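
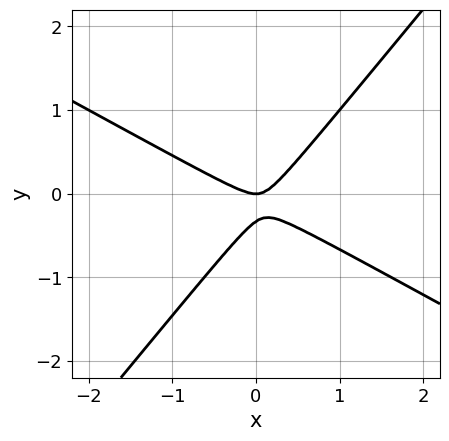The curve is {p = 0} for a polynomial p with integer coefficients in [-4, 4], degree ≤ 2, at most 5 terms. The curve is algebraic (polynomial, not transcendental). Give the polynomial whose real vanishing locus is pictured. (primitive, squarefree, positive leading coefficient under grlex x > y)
(a) The degree is 2 — a generic line meets the curve in up to 2 points.
(b) Reading off the gridlines: it meets the x-axis at x = 0 (among the integer gridlines); one y-axis crossing is at y = 0.
(c) These observations pin down the coefficients.

2*x^2 + 2*x*y - 3*y^2 - y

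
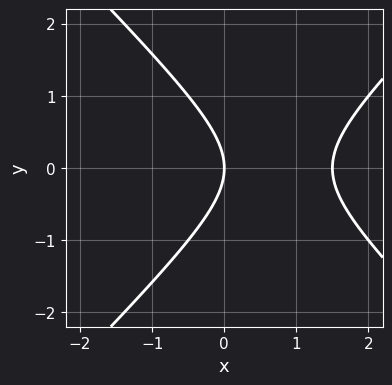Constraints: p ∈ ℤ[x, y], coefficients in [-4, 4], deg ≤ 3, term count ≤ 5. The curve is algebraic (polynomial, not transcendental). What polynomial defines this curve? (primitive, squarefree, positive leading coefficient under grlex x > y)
2*x^2 - 2*y^2 - 3*x

(a) deg p = 2. The shape is more complex than any degree-1 curve.
(b) Symmetries: it's symmetric under y → −y, forcing even powers of y.
(c) From the visible intercepts: one x-axis crossing is at x = 0; one y-axis crossing is at y = 0.
(d) The integer polynomial consistent with all of this is the stated p.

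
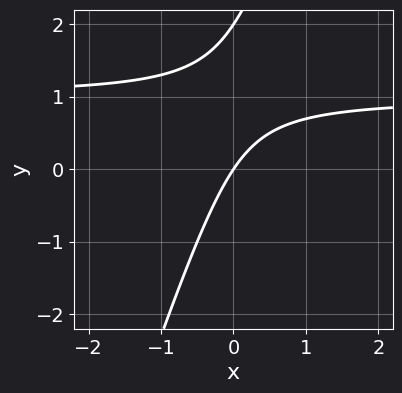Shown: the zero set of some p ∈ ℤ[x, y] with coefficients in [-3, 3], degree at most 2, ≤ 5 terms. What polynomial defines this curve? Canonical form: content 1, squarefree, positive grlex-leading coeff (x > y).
Degree: no degree-1 curve has this shape, so deg p = 2.
Checking where it meets the axes: one x-axis crossing is at x = 0; the y-axis gridline crossings are at y ∈ {0, 2}.
Together with the visible shape, these determine p as stated.

3*x*y - y^2 - 3*x + 2*y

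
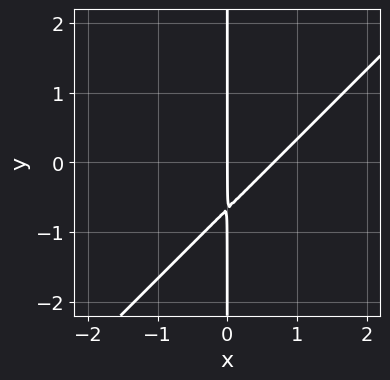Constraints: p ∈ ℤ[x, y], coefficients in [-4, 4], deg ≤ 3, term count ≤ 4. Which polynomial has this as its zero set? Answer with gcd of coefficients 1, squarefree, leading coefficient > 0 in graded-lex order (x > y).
deg p = 2.
Reading off the gridlines: it crosses the x-axis at the gridline x = 0; every point of the y-axis in the box is on the curve.
These observations pin down the coefficients.

3*x^2 - 3*x*y - 2*x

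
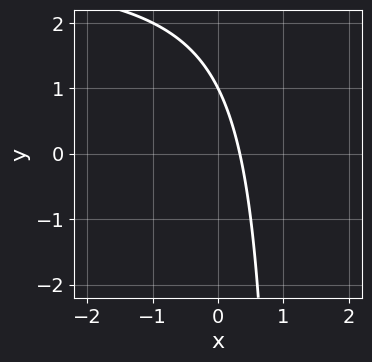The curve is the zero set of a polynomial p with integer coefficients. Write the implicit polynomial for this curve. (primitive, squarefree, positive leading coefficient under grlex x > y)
The degree is 2 — a generic line meets the curve in up to 2 points.
Reading off the gridlines: one y-axis crossing is at y = 1.
Together with the visible shape, these determine p as stated.

x*y - 3*x - y + 1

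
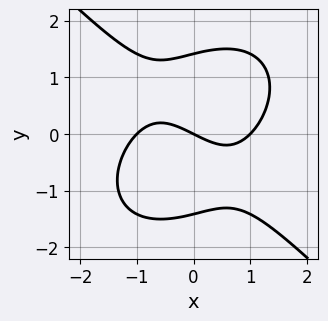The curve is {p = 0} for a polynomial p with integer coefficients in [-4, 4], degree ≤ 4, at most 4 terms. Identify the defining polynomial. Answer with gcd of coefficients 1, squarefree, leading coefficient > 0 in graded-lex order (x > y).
x^3 + y^3 - x - 2*y

The degree is 3 — no degree-2 curve has this shape.
Observable constraints: among the integer gridlines, it crosses the x-axis at x ∈ {-1, 0, 1}; it meets the y-axis at y = 0 (among the integer gridlines).
The integer polynomial consistent with all of this is the stated p.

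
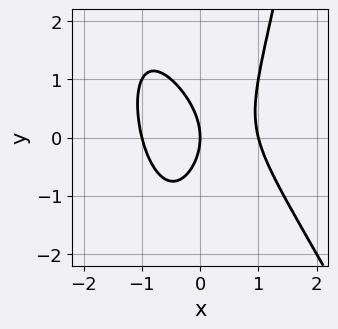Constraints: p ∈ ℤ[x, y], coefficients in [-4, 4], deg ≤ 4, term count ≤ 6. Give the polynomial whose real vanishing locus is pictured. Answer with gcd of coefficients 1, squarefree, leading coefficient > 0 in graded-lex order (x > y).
2*x^3 + x^2*y - y^2 - 2*x

1. The degree is 3 — no degree-2 curve has this shape.
2. Against the integer gridlines: among the integer gridlines, it crosses the x-axis at x ∈ {-1, 0, 1}; one y-axis crossing is at y = 0.
3. These observations pin down the coefficients.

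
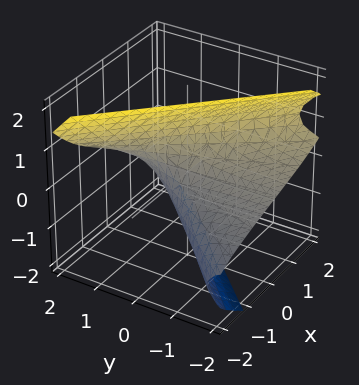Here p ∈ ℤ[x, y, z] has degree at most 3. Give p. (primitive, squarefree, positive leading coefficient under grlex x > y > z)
x*z^2 + z^3 + 3*y*z + 2*x - 2*z

First, deg p = 3.
Next, from the axis intercepts and sections: it crosses the x-axis at the gridline x = 0; one z-axis crossing is at z = 0.
Finally, putting this together gives p.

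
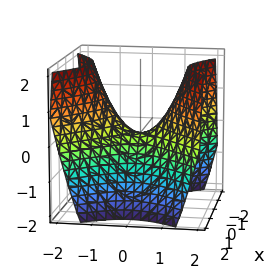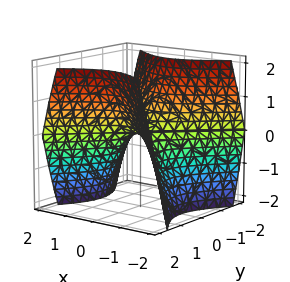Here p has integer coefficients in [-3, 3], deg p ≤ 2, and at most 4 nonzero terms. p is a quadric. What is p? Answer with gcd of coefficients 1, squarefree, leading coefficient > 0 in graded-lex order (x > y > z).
x^2 - y^2 + z

1. The degree is 2 — a hyperbolic paraboloid; a quadric.
2. Symmetries: the y ↦ −y reflection is a symmetry, so y appears only in even powers; mirror symmetry x ↦ −x ⇒ only even powers of x.
3. From the visible intercepts: it meets the z-axis at z = 0 (among the integer gridlines); one x-axis crossing is at x = 0; one y-axis crossing is at y = 0.
4. These observations pin down the coefficients.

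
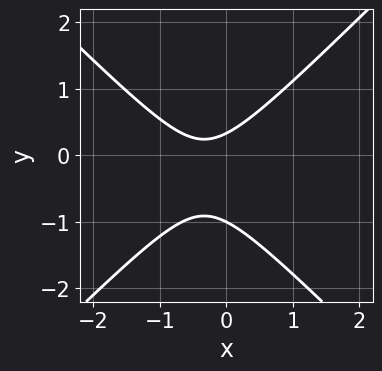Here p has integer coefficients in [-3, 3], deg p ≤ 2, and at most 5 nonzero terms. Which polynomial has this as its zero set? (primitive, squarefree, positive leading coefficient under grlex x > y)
3*x^2 - 3*y^2 + 2*x - 2*y + 1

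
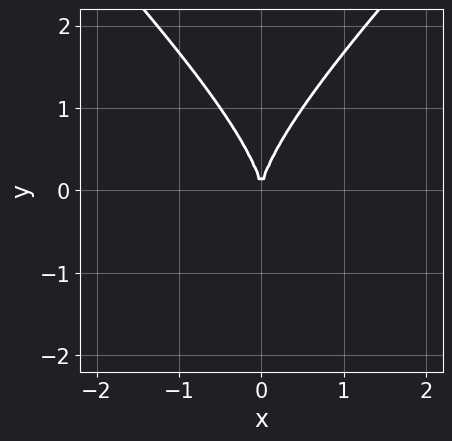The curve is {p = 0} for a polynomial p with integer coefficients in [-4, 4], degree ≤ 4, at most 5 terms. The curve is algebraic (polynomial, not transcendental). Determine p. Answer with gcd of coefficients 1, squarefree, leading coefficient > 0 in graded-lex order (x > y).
x^2*y - y^3 + 3*x^2

(a) deg p = 3. The shape is more complex than any degree-2 curve.
(b) Symmetries: mirror symmetry x ↦ −x ⇒ only even powers of x.
(c) Checking where it meets the axes: it meets the y-axis at y = 0 (among the integer gridlines); it meets the x-axis at x = 0 (among the integer gridlines).
(d) Matching integer coefficients to the picture gives p.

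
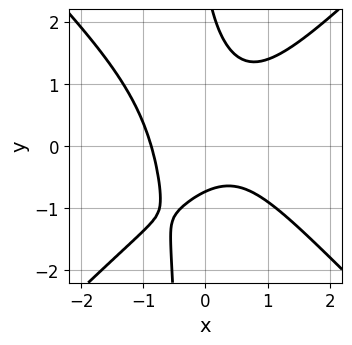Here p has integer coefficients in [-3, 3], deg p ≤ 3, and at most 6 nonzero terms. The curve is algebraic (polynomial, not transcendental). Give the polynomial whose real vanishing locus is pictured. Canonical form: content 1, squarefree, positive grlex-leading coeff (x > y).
3*x^3 - 3*x*y^2 - y^2 + 2*y + 2

First, deg p = 3.
Finally, the integer polynomial consistent with all of this is the stated p.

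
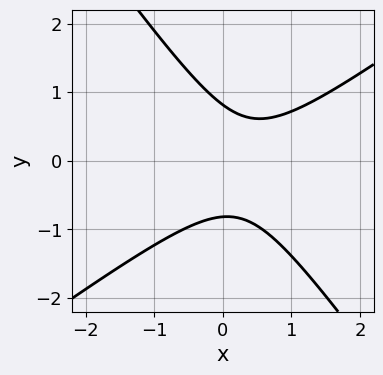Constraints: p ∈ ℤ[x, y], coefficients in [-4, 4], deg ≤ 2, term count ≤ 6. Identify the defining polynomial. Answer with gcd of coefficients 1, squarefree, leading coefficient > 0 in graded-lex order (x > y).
3*x^2 - 2*x*y - 3*y^2 - 2*x + 2

Degree: a generic line meets the curve in up to 2 points, so deg p = 2.
Reading off the gridlines: it misses every integer gridline on the x-axis.
Putting this together gives p.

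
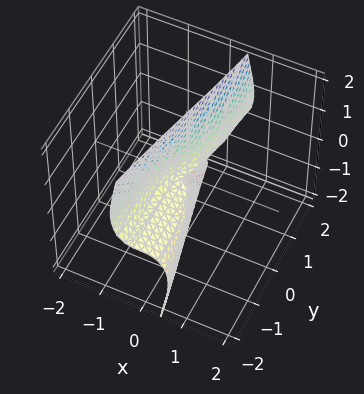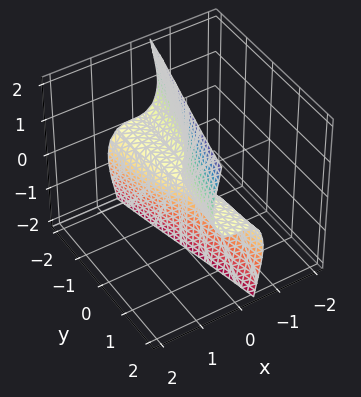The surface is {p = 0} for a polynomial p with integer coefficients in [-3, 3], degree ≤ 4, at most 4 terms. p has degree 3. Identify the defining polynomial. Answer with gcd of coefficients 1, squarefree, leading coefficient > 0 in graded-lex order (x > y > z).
3*x^3 + 2*x*z^2 - y*z

(a) Degree: no degree-2 surface has this shape, so deg p = 3.
(b) From the axis intercepts and sections: one x-axis crossing is at x = 0; every point of the y-axis in the box is on the surface.
(c) Solving for integer coefficients yields p as stated. Check: (0, 0, 1) on the z-axis lies on the surface, and p(0, 0, 1) = 0. ✓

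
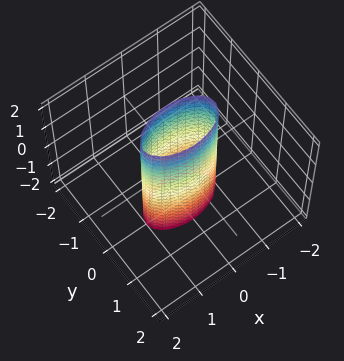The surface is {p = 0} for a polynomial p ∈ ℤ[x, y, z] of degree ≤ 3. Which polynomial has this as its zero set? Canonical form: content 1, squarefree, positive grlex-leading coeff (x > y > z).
x^2 + 3*y^2 - 1

1. The degree is 2 — constant cross-section along one axis; a quadric.
2. Symmetries: it's symmetric under y → −y, forcing even powers of y; the z ↦ −z reflection is a symmetry, so z appears only in even powers; it's symmetric under x → −x, forcing even powers of x.
3. Observable constraints: among the integer gridlines, it crosses the x-axis at x ∈ {-1, 1}; it misses every integer gridline on the z-axis.
4. The integer polynomial consistent with all of this is the stated p.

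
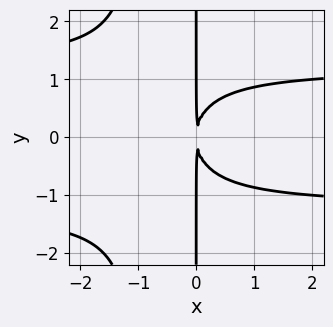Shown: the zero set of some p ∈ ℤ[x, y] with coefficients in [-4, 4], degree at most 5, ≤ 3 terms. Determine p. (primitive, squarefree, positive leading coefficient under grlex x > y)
2*x^2*y^2 + 2*x*y^2 - 3*x^2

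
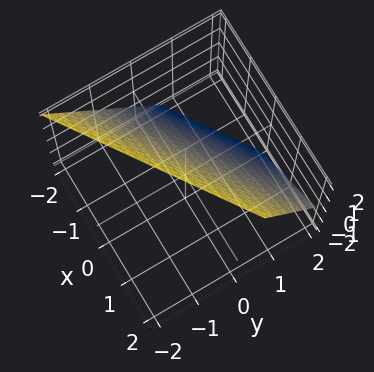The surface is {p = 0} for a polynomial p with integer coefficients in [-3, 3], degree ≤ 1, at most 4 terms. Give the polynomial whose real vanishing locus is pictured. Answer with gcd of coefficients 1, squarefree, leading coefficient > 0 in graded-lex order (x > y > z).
2*x - 3*y - 2*z + 2

(a) The degree is 1 — the surface is flat (a plane).
(b) From the axis intercepts and sections: it crosses the x-axis at the gridline x = -1; it meets the z-axis at z = 1 (among the integer gridlines).
(c) Matching integer coefficients to the picture gives p.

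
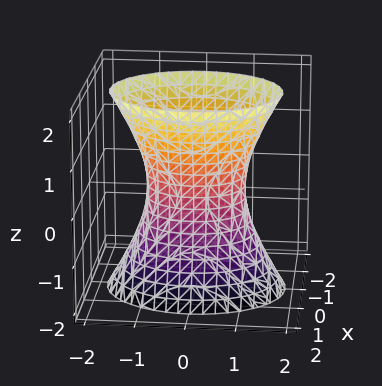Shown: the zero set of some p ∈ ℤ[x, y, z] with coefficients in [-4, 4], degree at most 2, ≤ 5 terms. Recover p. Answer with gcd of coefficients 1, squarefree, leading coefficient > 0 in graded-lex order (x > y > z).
1. Degree: an hourglass — one-sheet hyperboloid; a quadric, so deg p = 2.
2. Symmetries: mirror symmetry y ↦ −y ⇒ only even powers of y; it's symmetric under z → −z, forcing even powers of z; mirror symmetry x ↦ −x ⇒ only even powers of x.
3. Reading off the gridlines: the surface avoids every integer z-axis point in the box; among the integer gridlines, it crosses the y-axis at y ∈ {-1, 1}.
4. Assembling these constraints gives the stated polynomial.

3*x^2 + 2*y^2 - z^2 - 2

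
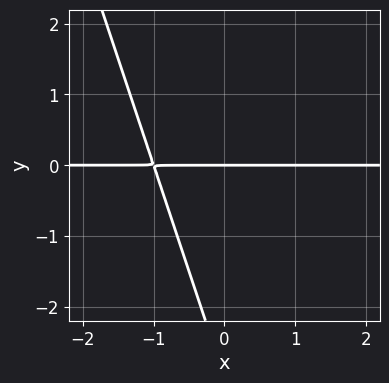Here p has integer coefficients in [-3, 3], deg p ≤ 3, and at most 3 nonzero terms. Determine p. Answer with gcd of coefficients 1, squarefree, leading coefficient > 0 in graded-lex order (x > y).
(a) deg p = 2. No degree-1 curve has this shape.
(b) Checking where it meets the axes: the visible x-axis segment lies entirely on the curve; it crosses the y-axis at the gridline y = 0.
(c) The integer polynomial consistent with all of this is the stated p.

3*x*y + y^2 + 3*y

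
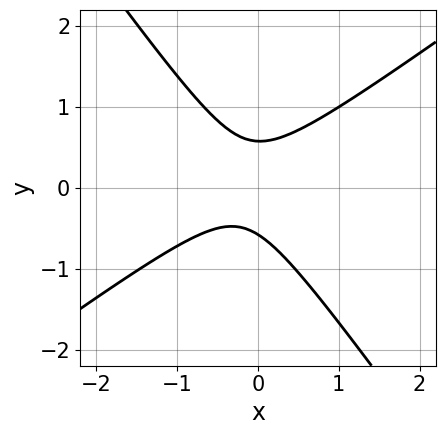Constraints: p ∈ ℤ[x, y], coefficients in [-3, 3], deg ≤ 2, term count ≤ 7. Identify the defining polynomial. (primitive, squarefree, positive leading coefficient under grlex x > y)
1. deg p = 2. No degree-1 curve has this shape.
2. Reading off the gridlines: no x-intercept at any integer in the box.
3. Putting this together gives p.

3*x^2 - 2*x*y - 3*y^2 + x + 1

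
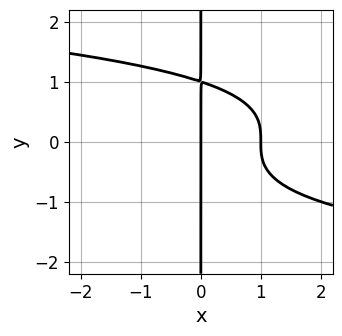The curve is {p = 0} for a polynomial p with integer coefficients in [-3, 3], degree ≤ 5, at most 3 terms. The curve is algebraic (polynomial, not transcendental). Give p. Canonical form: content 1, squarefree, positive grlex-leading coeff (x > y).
x*y^3 + x^2 - x

First, degree: the shape is more complex than any degree-3 curve, so deg p = 4.
Then, observable constraints: the visible y-axis segment lies entirely on the curve; among the integer gridlines, it crosses the x-axis at x ∈ {0, 1}.
Finally, matching integer coefficients to the picture gives p.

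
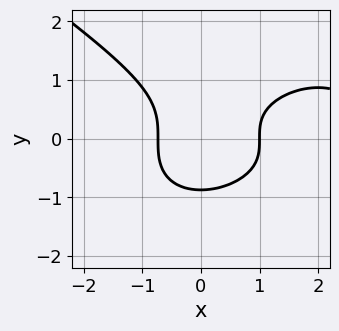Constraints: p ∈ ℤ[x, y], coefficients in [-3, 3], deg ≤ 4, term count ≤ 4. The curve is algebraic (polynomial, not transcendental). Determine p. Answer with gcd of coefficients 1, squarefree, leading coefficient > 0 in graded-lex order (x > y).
The degree is 3 — no degree-2 curve has this shape.
Checking where it meets the axes: it crosses the x-axis at the gridline x = 1.
Putting this together gives p.

x^3 + 3*y^3 - 3*x^2 + 2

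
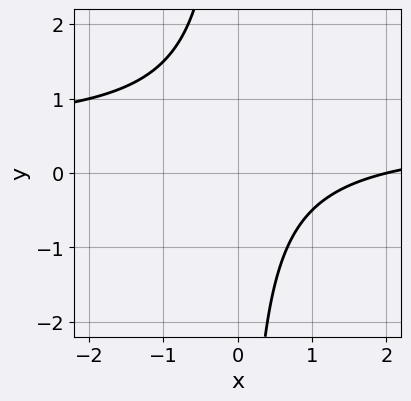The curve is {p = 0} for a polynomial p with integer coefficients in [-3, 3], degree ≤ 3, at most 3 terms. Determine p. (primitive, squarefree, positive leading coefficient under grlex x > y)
deg p = 2. The shape is more complex than any degree-1 curve.
From the axis intercepts and sections: no y-intercept at any integer in the box; it meets the x-axis at x = 2 (among the integer gridlines).
The integer polynomial consistent with all of this is the stated p.

2*x*y - x + 2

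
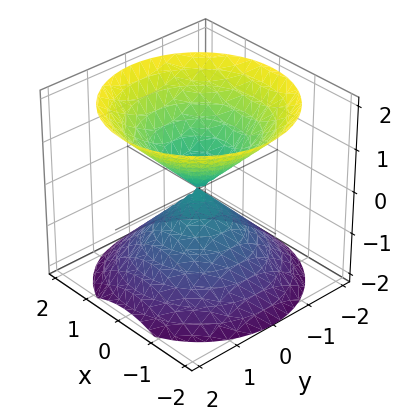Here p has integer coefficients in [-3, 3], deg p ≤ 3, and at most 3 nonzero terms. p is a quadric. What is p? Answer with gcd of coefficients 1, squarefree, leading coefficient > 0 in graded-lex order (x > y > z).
x^2 + y^2 - z^2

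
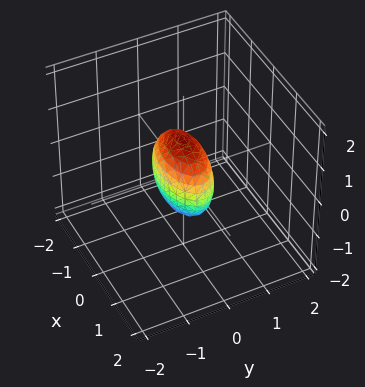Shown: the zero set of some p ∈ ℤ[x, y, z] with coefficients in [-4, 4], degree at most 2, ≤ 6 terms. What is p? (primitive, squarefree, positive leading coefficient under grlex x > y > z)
First, the degree is 2 — a closed, bounded, convex surface; a quadric.
Then, symmetries: mirror symmetry x ↦ −x ⇒ only even powers of x; the y ↦ −y reflection is a symmetry, so y appears only in even powers; it's symmetric under z → −z, forcing even powers of z.
Next, from the visible intercepts: the z-axis gridline crossings are at z ∈ {-1, 1}; among the integer gridlines, it crosses the x-axis at x ∈ {-1, 1}.
Finally, matching integer coefficients to the picture gives p.

x^2 + 3*y^2 + z^2 - 1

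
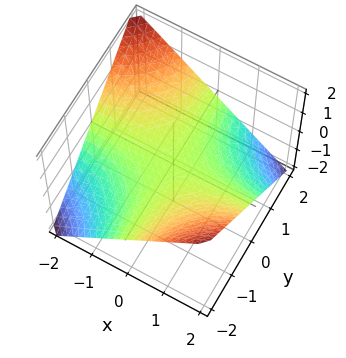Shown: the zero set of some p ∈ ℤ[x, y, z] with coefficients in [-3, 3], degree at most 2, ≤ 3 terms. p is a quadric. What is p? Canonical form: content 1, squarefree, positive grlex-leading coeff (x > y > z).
x*y + 2*z

(a) Degree: a hyperbolic paraboloid; a quadric, so deg p = 2.
(b) From the visible intercepts: one z-axis crossing is at z = 0; every point of the y-axis in the box is on the surface.
(c) Assembling these constraints gives the stated polynomial. Check: (-2, 0, 0) on the x-axis lies on the surface, and p(-2, 0, 0) = 0. ✓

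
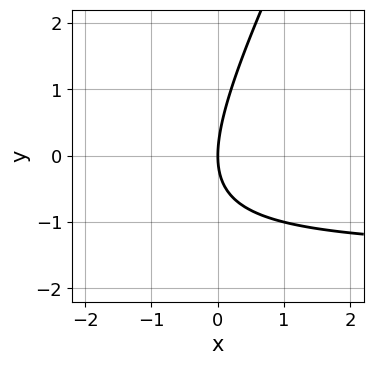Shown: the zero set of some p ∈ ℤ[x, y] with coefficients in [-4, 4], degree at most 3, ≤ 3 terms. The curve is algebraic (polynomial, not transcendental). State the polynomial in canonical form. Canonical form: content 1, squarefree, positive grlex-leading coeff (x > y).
2*x*y - y^2 + 3*x

(a) deg p = 2. No degree-1 curve has this shape.
(b) From the visible intercepts: one x-axis crossing is at x = 0; it crosses the y-axis at the gridline y = 0.
(c) Assembling these constraints gives the stated polynomial.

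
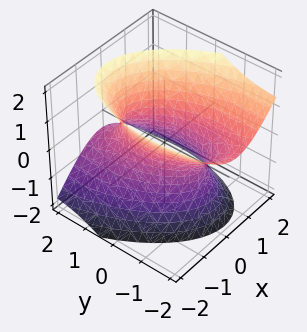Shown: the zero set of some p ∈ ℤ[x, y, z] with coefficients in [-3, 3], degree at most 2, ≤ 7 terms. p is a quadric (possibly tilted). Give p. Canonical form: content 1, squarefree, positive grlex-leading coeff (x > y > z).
3*x^2 + x*y + y^2 + 2*y*z - 2*z^2 - 2

First, degree: a generic line meets the surface in up to 2 points, so deg p = 2.
Next, reading off the gridlines: the surface avoids every integer z-axis point in the box.
Finally, fitting integer coefficients to these (and the overall shape) gives p.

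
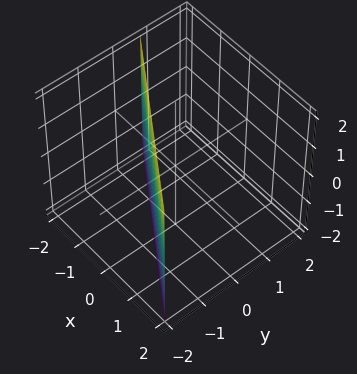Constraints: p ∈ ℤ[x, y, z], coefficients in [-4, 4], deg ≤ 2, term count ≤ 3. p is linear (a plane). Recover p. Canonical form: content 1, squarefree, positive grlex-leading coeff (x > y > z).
1. The degree is 1 — every cross-section is a straight line — this is a plane.
2. Checking where it meets the axes: the surface avoids every integer z-axis point in the box; one x-axis crossing is at x = -1.
3. Putting this together gives p.

2*x + 3*y + 2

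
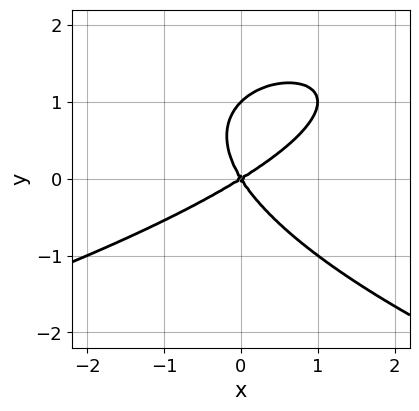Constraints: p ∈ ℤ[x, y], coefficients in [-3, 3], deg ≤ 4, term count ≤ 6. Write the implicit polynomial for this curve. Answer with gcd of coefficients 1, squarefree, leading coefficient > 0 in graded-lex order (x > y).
First, the degree is 3 — a generic line meets the curve in up to 3 points.
Then, from the visible intercepts: it meets the x-axis at x = 0 (among the integer gridlines); the y-axis gridline crossings are at y ∈ {0, 1}.
Finally, assembling these constraints gives the stated polynomial.

y^3 + x^2 - x*y - y^2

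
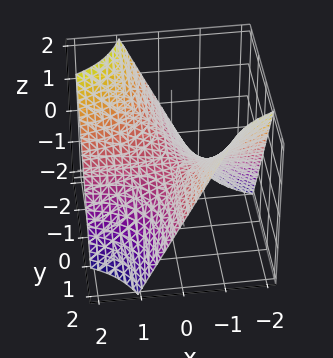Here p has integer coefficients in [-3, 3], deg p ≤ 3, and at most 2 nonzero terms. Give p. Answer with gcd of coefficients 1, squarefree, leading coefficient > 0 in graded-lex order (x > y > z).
x*y + z

1. deg p = 2.
2. Against the integer gridlines: every point of the y-axis in the box is on the surface; every point of the x-axis in the box is on the surface; it crosses the z-axis at the gridline z = 0.
3. Together with the visible shape, these determine p as stated.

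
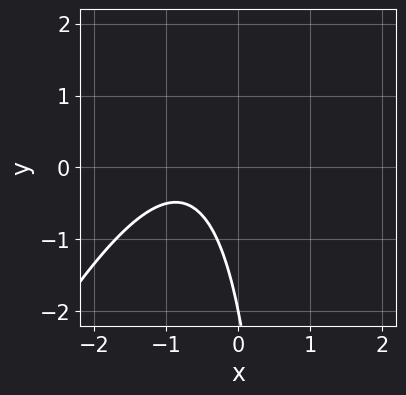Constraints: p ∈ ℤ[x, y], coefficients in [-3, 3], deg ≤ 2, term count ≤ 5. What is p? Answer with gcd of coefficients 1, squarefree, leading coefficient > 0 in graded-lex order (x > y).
The degree is 2 — the shape is more complex than any degree-1 curve.
Reading off the gridlines: the curve avoids every integer x-axis point in the box; it crosses the y-axis at the gridline y = -2.
These observations pin down the coefficients.

2*x^2 - x*y + 3*x + y + 2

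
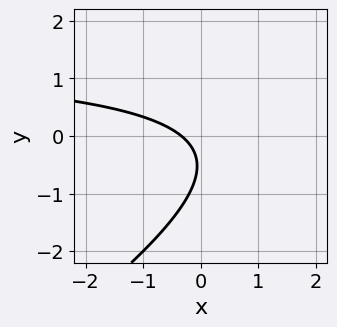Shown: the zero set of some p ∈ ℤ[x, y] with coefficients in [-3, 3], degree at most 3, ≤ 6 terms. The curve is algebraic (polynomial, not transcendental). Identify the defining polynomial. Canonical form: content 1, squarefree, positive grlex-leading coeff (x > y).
2*x*y - 3*y^2 - 3*x - 3*y - 1

First, degree: the shape is more complex than any degree-1 curve, so deg p = 2.
Next, from the axis intercepts and sections: it misses every integer gridline on the y-axis.
Finally, these observations pin down the coefficients.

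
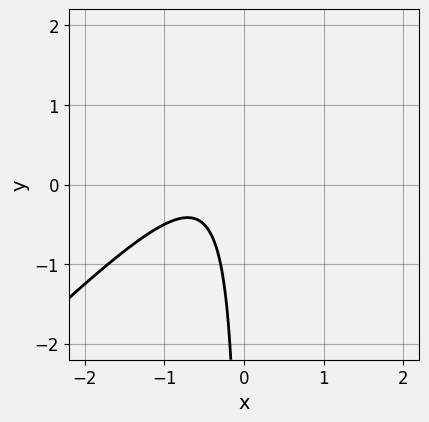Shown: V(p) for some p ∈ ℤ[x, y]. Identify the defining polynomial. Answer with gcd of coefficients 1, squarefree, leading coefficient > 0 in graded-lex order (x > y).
First, degree: a generic line meets the curve in up to 2 points, so deg p = 2.
Next, observable constraints: the curve avoids every integer x-axis point in the box; the curve avoids every integer y-axis point in the box.
Finally, putting this together gives p.

2*x^2 - 2*x*y + 2*x + 1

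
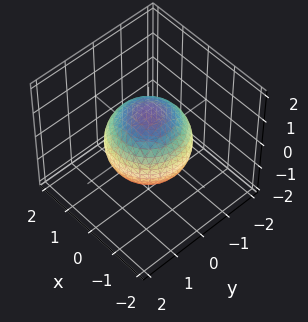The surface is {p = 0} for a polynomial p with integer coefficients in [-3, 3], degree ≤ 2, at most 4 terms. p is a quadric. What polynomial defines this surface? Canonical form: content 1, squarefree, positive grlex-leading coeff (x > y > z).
2*x^2 + 2*y^2 + 2*z^2 - 3

First, degree: bounded and convex; a quadric, so deg p = 2.
Then, symmetries: mirror symmetry z ↦ −z ⇒ only even powers of z; every cross-section ⟂ z is a circle, so x, y appear only via x² + y².
Next, reading off the gridlines: a circular section at z = 0 has radius between 1 and 2.
Finally, fitting integer coefficients to these (and the overall shape) gives p.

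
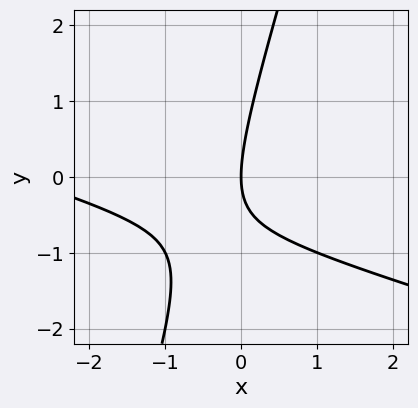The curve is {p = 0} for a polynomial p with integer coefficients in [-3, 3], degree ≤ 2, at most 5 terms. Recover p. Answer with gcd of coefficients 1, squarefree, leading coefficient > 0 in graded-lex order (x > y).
1. Degree: the shape is more complex than any degree-1 curve, so deg p = 2.
2. Observable constraints: it meets the x-axis at x = 0 (among the integer gridlines); one y-axis crossing is at y = 0.
3. These observations pin down the coefficients.

x^2 + 3*x*y - y^2 + 3*x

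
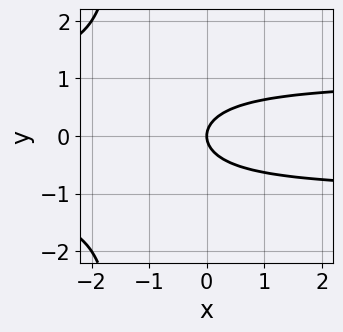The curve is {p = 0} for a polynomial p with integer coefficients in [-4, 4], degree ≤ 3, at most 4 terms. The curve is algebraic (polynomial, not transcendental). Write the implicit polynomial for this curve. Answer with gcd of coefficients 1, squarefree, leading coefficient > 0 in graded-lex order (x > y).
(a) The degree is 3 — no degree-2 curve has this shape.
(b) Symmetries: it's symmetric under y → −y, forcing even powers of y.
(c) Checking where it meets the axes: one x-axis crossing is at x = 0; one y-axis crossing is at y = 0.
(d) Together with the visible shape, these determine p as stated.

2*x*y^2 + 3*y^2 - 2*x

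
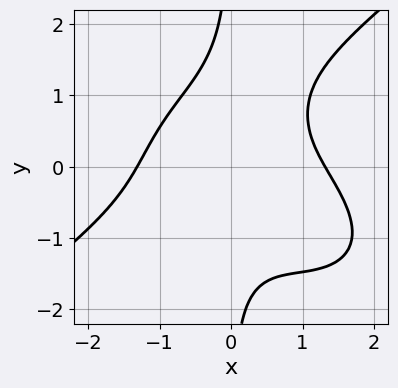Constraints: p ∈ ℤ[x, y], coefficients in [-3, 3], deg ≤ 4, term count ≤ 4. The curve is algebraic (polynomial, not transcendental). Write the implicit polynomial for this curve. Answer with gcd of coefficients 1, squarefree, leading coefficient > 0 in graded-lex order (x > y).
x^4 - 2*x*y^3 + 3*x^2*y - 3

Degree: a generic line meets the curve in up to 4 points, so deg p = 4.
From the axis intercepts and sections: it misses every integer gridline on the y-axis.
Solving for integer coefficients yields p as stated.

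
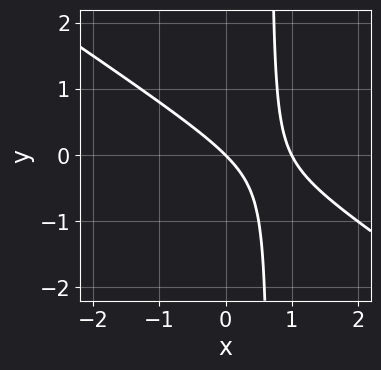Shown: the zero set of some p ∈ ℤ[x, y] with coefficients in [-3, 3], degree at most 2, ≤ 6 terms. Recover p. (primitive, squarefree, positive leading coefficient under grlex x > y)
deg p = 2. The shape is more complex than any degree-1 curve.
From the axis intercepts and sections: the x-axis gridline crossings are at x ∈ {0, 1}; it meets the y-axis at y = 0 (among the integer gridlines).
Solving for integer coefficients yields p as stated.

2*x^2 + 3*x*y - 2*x - 2*y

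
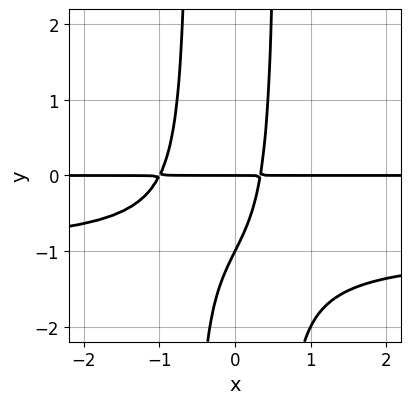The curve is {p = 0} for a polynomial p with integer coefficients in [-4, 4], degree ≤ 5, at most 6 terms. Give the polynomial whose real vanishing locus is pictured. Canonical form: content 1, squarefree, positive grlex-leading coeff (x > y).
1. The degree is 4 — the shape is more complex than any degree-3 curve.
2. From the visible intercepts: among the integer gridlines, it crosses the y-axis at y ∈ {-1, 0}; every point of the x-axis in the box is on the curve.
3. Matching integer coefficients to the picture gives p.

3*x^2*y^2 + 3*x^2*y + 2*x*y - y^2 - y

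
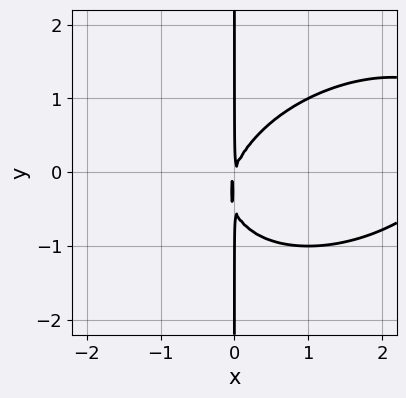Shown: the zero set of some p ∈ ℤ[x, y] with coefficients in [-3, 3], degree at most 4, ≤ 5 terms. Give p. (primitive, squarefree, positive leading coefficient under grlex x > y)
x^3 - x^2*y + 2*x*y^2 - 3*x^2 + x*y

First, degree: a generic line meets the curve in up to 3 points, so deg p = 3.
Next, checking where it meets the axes: the visible y-axis segment lies entirely on the curve.
Finally, matching integer coefficients to the picture gives p.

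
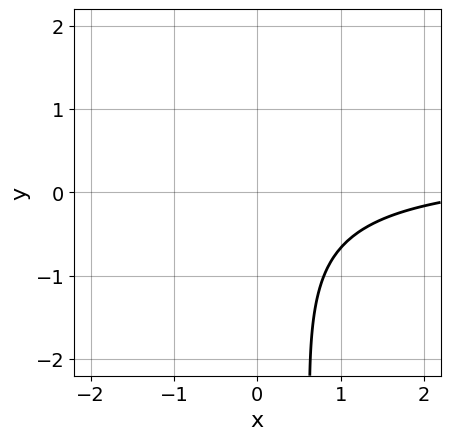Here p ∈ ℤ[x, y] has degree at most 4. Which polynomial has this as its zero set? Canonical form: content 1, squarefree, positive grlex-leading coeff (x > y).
x*y^2 - 3*x*y - y^2 + x - 3

1. Degree: the shape is more complex than any degree-2 curve, so deg p = 3.
2. From the axis intercepts and sections: it misses every integer gridline on the y-axis; the curve avoids every integer x-axis point in the box.
3. Assembling these constraints gives the stated polynomial.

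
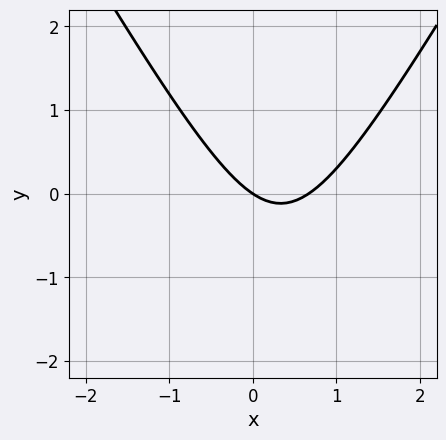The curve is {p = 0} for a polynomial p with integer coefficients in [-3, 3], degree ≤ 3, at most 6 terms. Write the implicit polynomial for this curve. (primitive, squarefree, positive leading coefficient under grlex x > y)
(a) The degree is 2 — no degree-1 curve has this shape.
(b) From the visible intercepts: one y-axis crossing is at y = 0; it meets the x-axis at x = 0 (among the integer gridlines).
(c) These observations pin down the coefficients.

3*x^2 - y^2 - 2*x - 3*y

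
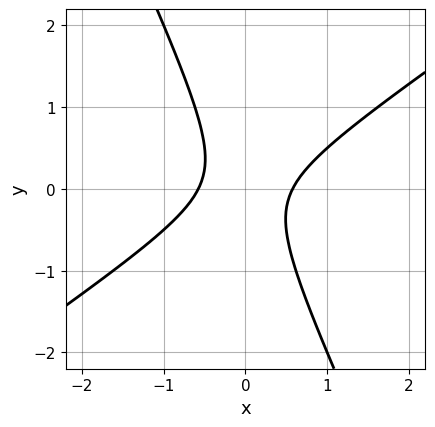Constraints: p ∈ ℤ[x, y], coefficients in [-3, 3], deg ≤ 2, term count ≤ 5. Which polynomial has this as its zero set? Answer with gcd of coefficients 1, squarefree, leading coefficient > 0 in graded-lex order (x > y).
3*x^2 - 3*x*y - 2*y^2 - 1

1. Degree: a generic line meets the curve in up to 2 points, so deg p = 2.
2. From the axis intercepts and sections: the curve avoids every integer y-axis point in the box.
3. Matching integer coefficients to the picture gives p.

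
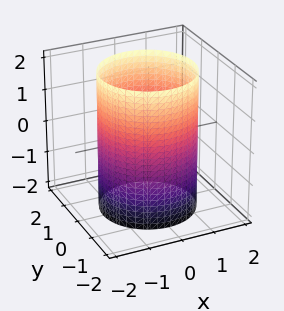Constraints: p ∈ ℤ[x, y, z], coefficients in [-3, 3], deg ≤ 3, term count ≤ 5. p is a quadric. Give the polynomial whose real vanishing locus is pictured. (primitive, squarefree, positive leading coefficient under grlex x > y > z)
First, deg p = 2. Constant cross-section along one axis; a quadric.
Next, symmetries: rotational symmetry about the z-axis ⇒ p depends on x, y only through x² + y²; mirror symmetry z ↦ −z ⇒ only even powers of z.
Then, against the integer gridlines: a circular section at z = 0 has radius between 1 and 2; the surface avoids every integer z-axis point in the box.
Finally, putting this together gives p.

x^2 + y^2 - 2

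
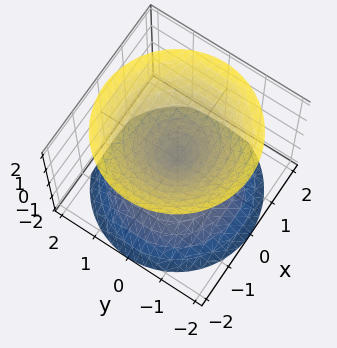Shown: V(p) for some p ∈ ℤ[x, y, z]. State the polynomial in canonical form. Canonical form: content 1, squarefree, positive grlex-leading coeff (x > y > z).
x^2 + y^2 - z^2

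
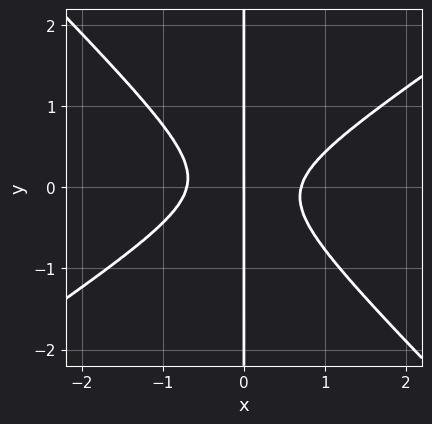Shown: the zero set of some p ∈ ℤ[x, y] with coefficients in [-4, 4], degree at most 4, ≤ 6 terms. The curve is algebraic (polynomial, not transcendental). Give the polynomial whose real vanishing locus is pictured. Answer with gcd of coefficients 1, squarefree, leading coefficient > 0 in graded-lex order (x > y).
2*x^3 - x^2*y - 3*x*y^2 - x

The degree is 3 — no degree-2 curve has this shape.
Checking where it meets the axes: every point of the y-axis in the box is on the curve; it crosses the x-axis at the gridline x = 0.
Solving for integer coefficients yields p as stated.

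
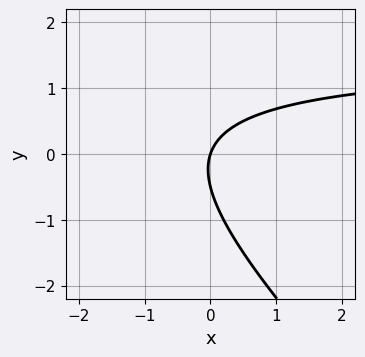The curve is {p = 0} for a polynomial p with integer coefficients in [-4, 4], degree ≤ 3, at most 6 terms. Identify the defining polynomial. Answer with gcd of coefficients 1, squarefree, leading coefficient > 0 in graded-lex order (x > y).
2*x*y + 2*y^2 - 3*x + y

1. deg p = 2. The shape is more complex than any degree-1 curve.
2. Reading off the gridlines: one y-axis crossing is at y = 0; it crosses the x-axis at the gridline x = 0.
3. Assembling these constraints gives the stated polynomial.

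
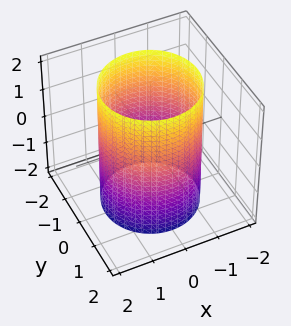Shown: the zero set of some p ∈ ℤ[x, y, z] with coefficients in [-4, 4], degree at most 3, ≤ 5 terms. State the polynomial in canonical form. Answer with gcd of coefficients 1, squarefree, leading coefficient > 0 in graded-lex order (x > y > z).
x^2 + y^2 - 2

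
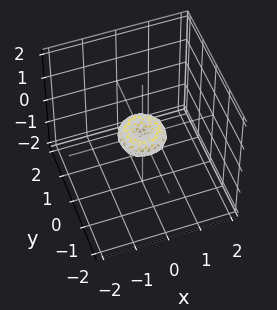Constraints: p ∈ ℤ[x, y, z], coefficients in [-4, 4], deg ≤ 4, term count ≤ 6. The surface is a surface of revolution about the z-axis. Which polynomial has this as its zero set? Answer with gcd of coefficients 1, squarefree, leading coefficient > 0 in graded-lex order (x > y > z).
2*x^4 + 4*x^2*y^2 + 2*y^4 - x^2 - y^2 + 2*z^2

Degree: the shape is more complex than any degree-3 surface, so deg p = 4.
Symmetries: the surface is invariant under rotation about z: p = q(x² + y², z).
From the axis intercepts and sections: a circular section at z = 0 has radius between 0 and 1; it meets the x-axis at x = 0 (among the integer gridlines); it crosses the z-axis at the gridline z = 0.
Solving for integer coefficients yields p as stated.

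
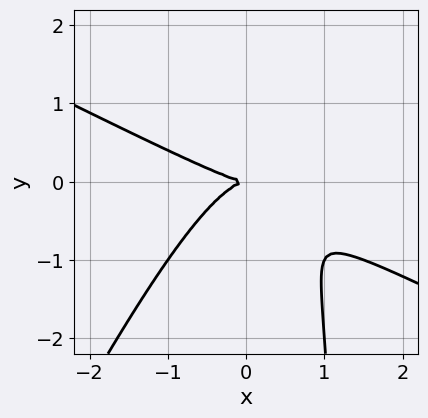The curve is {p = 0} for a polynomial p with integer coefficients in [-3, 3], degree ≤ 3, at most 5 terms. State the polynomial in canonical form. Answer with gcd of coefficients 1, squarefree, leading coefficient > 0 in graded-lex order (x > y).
2*x^3 + 3*x^2*y - 2*x*y^2 + 3*y^2

The degree is 3 — a generic line meets the curve in up to 3 points.
From the axis intercepts and sections: one y-axis crossing is at y = 0; one x-axis crossing is at x = 0.
Putting this together gives p.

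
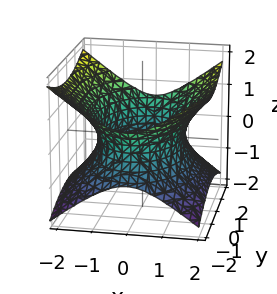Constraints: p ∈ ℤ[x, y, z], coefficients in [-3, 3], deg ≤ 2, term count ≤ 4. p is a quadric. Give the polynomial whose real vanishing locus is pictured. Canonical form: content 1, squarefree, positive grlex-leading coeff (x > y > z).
2*x^2 + y^2 - 3*z^2 - 3

First, degree: an hourglass — one-sheet hyperboloid; a quadric, so deg p = 2.
Next, symmetries: it's symmetric under y → −y, forcing even powers of y; it's symmetric under x → −x, forcing even powers of x; it's symmetric under z → −z, forcing even powers of z.
Next, checking where it meets the axes: the surface avoids every integer z-axis point in the box.
Finally, these observations pin down the coefficients.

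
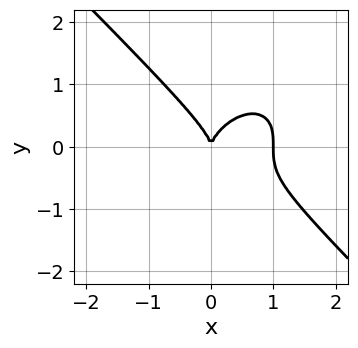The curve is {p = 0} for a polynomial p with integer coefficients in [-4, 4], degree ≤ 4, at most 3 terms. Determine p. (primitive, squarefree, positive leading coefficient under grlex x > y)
1. The degree is 3 — no degree-2 curve has this shape.
2. Reading off the gridlines: one y-axis crossing is at y = 0; among the integer gridlines, it crosses the x-axis at x ∈ {0, 1}.
3. Solving for integer coefficients yields p as stated.

x^3 + y^3 - x^2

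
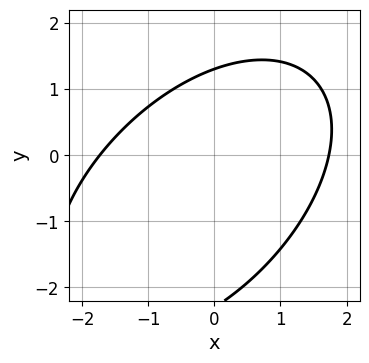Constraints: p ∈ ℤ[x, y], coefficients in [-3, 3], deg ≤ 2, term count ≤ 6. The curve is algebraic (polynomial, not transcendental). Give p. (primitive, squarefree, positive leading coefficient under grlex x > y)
x^2 - x*y + y^2 + y - 3

First, the degree is 2 — the shape is more complex than any degree-1 curve.
Finally, the integer polynomial consistent with all of this is the stated p.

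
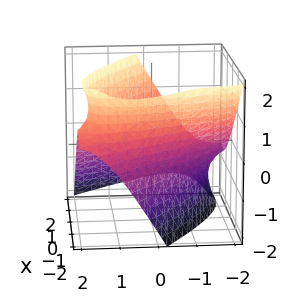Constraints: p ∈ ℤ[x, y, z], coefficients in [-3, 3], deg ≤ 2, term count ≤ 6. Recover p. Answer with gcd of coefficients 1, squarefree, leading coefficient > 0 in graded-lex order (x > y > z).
The degree is 2 — the shape is more complex than any degree-1 surface.
Observable constraints: no z-intercept at any integer in the box.
Assembling these constraints gives the stated polynomial.

2*x^2 + 3*x*y + y^2 + 3*y*z - 2*z^2 - 3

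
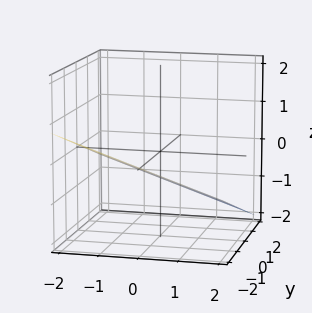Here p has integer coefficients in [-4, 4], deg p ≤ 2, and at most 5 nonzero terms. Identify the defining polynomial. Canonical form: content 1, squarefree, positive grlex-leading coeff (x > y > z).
x + y + 3*z + 2

1. deg p = 1. Every cross-section is a straight line — this is a plane.
2. From the visible intercepts: it crosses the y-axis at the gridline y = -2; one x-axis crossing is at x = -2.
3. Matching integer coefficients to the picture gives p.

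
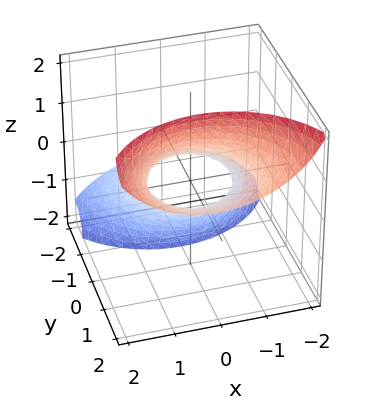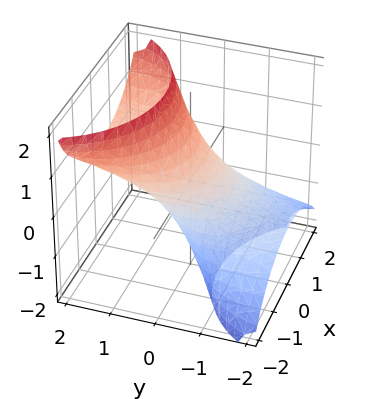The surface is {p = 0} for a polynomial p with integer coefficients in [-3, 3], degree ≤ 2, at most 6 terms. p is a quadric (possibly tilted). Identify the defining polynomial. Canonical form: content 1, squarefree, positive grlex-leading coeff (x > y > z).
1. deg p = 2. A generic line meets the surface in up to 2 points.
2. From the visible intercepts: the z-axis gridline crossings are at z ∈ {-1, 1}; among the integer gridlines, it crosses the y-axis at y ∈ {-1, 1}; among the integer gridlines, it crosses the x-axis at x ∈ {-1, 1}.
3. Putting this together gives p.

x^2 + y^2 - 3*y*z + z^2 - 1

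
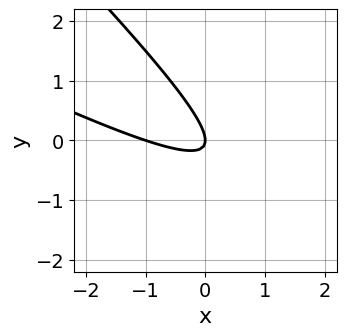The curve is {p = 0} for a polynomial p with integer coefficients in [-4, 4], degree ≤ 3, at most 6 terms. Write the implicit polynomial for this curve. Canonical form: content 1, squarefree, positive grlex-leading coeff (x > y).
First, deg p = 2. The shape is more complex than any degree-1 curve.
Then, reading off the gridlines: among the integer gridlines, it crosses the x-axis at x ∈ {-1, 0}; one y-axis crossing is at y = 0.
Finally, solving for integer coefficients yields p as stated.

x^2 + 3*x*y + 2*y^2 + x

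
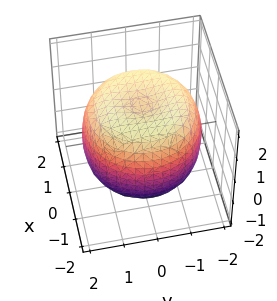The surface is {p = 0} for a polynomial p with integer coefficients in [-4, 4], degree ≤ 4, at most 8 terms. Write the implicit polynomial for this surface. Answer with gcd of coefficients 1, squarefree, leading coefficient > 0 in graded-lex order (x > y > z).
x^4 + 2*x^2*y^2 + y^4 - 2*x^2 - 2*y^2 + 2*z^2 - 3

(a) The degree is 4 — a generic line meets the surface in up to 4 points.
(b) Symmetries: rotational symmetry about the z-axis ⇒ p depends on x, y only through x² + y².
(c) Against the integer gridlines: a circular section at z = -1 has radius between 1 and 2.
(d) Putting this together gives p.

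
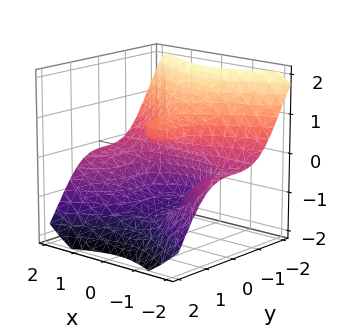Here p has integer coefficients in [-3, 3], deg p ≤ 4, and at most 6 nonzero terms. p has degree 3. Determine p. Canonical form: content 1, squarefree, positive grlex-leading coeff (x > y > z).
3*x^2*z + 3*y^3 + 2*z^3 - 3*z + 1

(a) Degree: the shape is more complex than any degree-2 surface, so deg p = 3.
(b) Checking where it meets the axes: the surface avoids every integer x-axis point in the box; it meets the z-axis at z = 1 (among the integer gridlines).
(c) The integer polynomial consistent with all of this is the stated p.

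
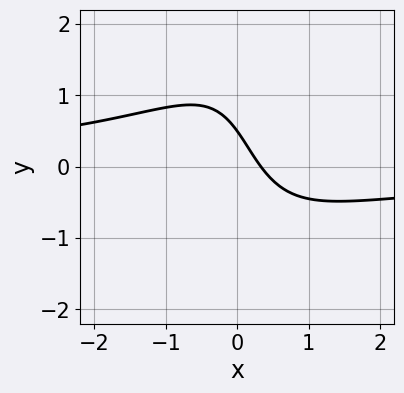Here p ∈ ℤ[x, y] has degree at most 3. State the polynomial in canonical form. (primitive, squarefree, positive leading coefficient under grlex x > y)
2*x^2*y - x*y^2 + 3*x + 2*y - 1

(a) Degree: the shape is more complex than any degree-2 curve, so deg p = 3.
(b) Solving for integer coefficients yields p as stated.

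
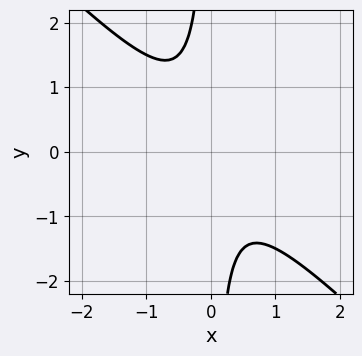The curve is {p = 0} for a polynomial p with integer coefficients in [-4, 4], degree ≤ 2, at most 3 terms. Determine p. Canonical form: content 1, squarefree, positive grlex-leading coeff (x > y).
2*x^2 + 2*x*y + 1

(a) Degree: the shape is more complex than any degree-1 curve, so deg p = 2.
(b) Observable constraints: it misses every integer gridline on the x-axis; it misses every integer gridline on the y-axis.
(c) Fitting integer coefficients to these (and the overall shape) gives p.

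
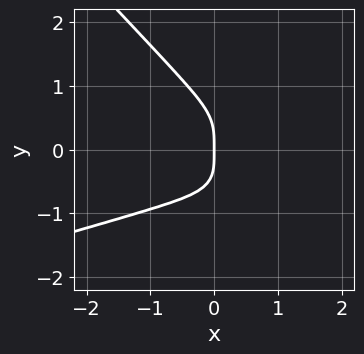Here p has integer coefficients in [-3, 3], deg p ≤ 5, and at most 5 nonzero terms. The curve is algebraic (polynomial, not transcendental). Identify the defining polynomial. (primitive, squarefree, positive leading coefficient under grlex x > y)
3*x*y^3 + 3*y^4 + x^3 + 2*x*y^2 + 2*x

The degree is 4 — a generic line meets the curve in up to 4 points.
Reading off the gridlines: it crosses the x-axis at the gridline x = 0; it crosses the y-axis at the gridline y = 0.
Together with the visible shape, these determine p as stated.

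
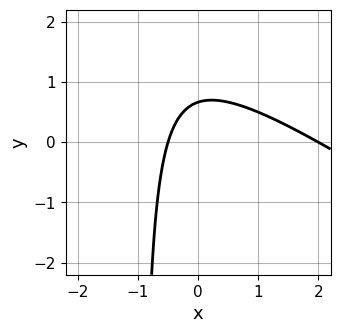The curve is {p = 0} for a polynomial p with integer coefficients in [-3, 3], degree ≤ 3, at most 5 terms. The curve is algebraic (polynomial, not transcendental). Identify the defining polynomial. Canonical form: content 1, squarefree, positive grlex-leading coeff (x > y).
2*x^2 + 3*x*y - 3*x + 3*y - 2

(a) Degree: a generic line meets the curve in up to 2 points, so deg p = 2.
(b) From the visible intercepts: one x-axis crossing is at x = 2.
(c) The integer polynomial consistent with all of this is the stated p.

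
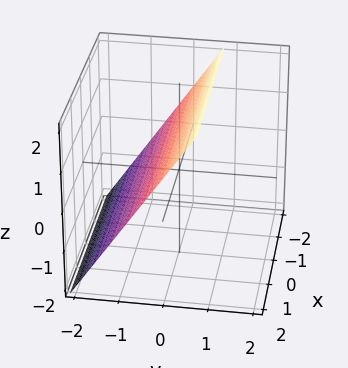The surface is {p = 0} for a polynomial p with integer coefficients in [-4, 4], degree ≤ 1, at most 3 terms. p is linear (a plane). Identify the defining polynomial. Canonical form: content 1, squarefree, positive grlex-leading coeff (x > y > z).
3*y - 2*z + 2

Degree: the surface is flat (a plane), so deg p = 1.
Reading off the gridlines: the surface avoids every integer x-axis point in the box; one z-axis crossing is at z = 1.
Assembling these constraints gives the stated polynomial.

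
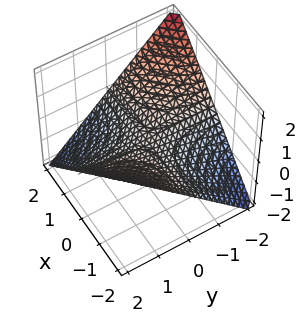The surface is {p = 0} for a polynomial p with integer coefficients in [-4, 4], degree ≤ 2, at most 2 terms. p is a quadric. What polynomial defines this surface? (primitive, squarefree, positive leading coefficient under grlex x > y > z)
x*y + 2*z

First, the degree is 2 — a hyperbolic paraboloid; a quadric.
Next, from the visible intercepts: the visible y-axis segment lies entirely on the surface; every point of the x-axis in the box is on the surface; one z-axis crossing is at z = 0.
Finally, these observations pin down the coefficients.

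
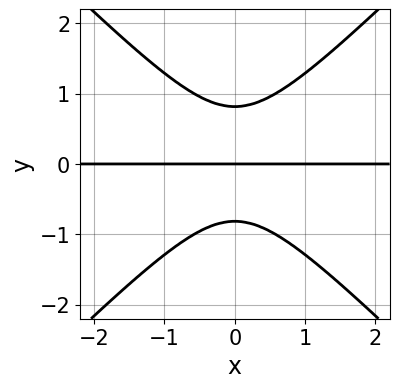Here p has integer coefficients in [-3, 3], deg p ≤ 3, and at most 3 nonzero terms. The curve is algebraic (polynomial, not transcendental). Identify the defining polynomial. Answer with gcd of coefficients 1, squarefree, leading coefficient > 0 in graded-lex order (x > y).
3*x^2*y - 3*y^3 + 2*y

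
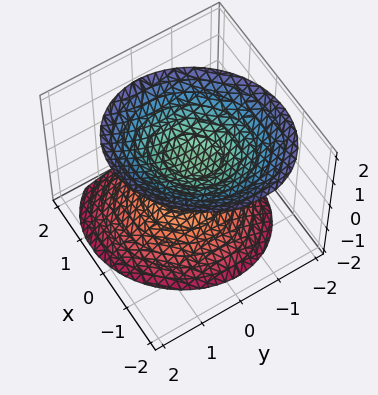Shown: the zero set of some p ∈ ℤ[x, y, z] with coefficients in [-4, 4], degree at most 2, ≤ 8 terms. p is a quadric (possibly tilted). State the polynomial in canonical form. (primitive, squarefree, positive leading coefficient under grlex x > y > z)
3*x^2 - x*y + x*z + 3*y^2 - 3*z^2 + 3

I count 2 distinct pieces. Treating them together as one polynomial.
deg p = 2. The shape is more complex than any degree-1 surface.
Reading off the gridlines: the surface avoids every integer y-axis point in the box; among the integer gridlines, it crosses the z-axis at z ∈ {-1, 1}.
Fitting integer coefficients to these (and the overall shape) gives p.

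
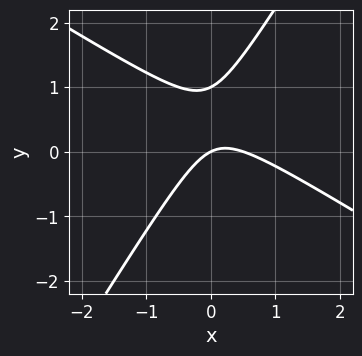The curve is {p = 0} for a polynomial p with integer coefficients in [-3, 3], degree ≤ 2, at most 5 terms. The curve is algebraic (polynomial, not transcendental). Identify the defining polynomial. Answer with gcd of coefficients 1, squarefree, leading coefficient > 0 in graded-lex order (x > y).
1. Degree: the shape is more complex than any degree-1 curve, so deg p = 2.
2. From the axis intercepts and sections: one x-axis crossing is at x = 0; among the integer gridlines, it crosses the y-axis at y ∈ {0, 1}.
3. Solving for integer coefficients yields p as stated.

2*x^2 + 2*x*y - 2*y^2 - x + 2*y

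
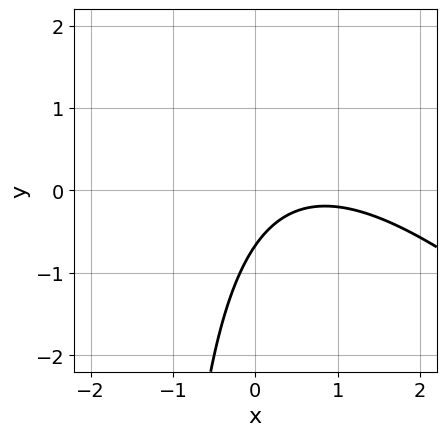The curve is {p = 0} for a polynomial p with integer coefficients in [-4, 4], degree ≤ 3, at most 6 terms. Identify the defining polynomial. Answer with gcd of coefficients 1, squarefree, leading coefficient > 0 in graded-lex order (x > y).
2*x^2 + 2*x*y - 3*x + 3*y + 2

1. The degree is 2 — the shape is more complex than any degree-1 curve.
2. From the axis intercepts and sections: it misses every integer gridline on the x-axis.
3. Matching integer coefficients to the picture gives p.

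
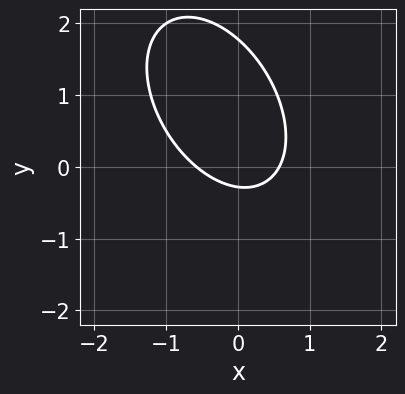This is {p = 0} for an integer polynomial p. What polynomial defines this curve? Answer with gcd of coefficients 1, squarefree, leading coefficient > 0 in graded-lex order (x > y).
3*x^2 + 2*x*y + 2*y^2 - 3*y - 1

deg p = 2. No degree-1 curve has this shape.
Solving for integer coefficients yields p as stated.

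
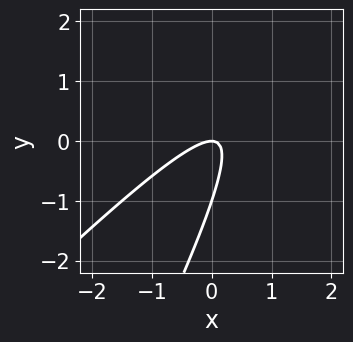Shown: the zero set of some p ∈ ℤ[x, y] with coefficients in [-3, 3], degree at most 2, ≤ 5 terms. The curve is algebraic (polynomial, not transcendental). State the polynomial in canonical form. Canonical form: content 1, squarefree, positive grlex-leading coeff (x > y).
2*x^2 - 3*x*y + y^2 + y

1. The degree is 2 — the shape is more complex than any degree-1 curve.
2. Checking where it meets the axes: the y-axis gridline crossings are at y ∈ {-1, 0}; it crosses the x-axis at the gridline x = 0.
3. The integer polynomial consistent with all of this is the stated p.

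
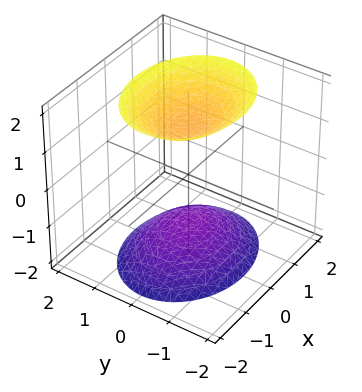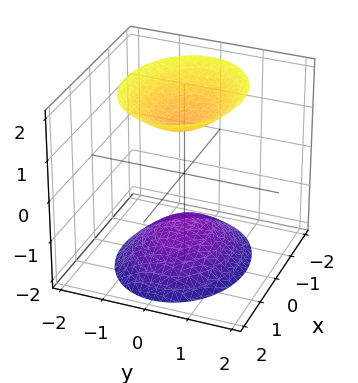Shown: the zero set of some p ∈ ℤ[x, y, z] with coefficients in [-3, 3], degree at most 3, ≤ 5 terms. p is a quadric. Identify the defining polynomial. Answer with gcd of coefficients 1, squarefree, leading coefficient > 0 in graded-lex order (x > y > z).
First, I count 2 distinct pieces. They look like related sheets of one shape, so recover p as a whole.
Next, deg p = 2. Two separate bowl-shaped sheets opening away from each other; a quadric.
Next, symmetries: the x ↦ −x reflection is a symmetry, so x appears only in even powers; it's symmetric under y → −y, forcing even powers of y; the z ↦ −z reflection is a symmetry, so z appears only in even powers.
Then, observable constraints: it misses every integer gridline on the x-axis; it misses every integer gridline on the y-axis.
Finally, together with the visible shape, these determine p as stated.

2*x^2 + 3*y^2 - 2*z^2 + 3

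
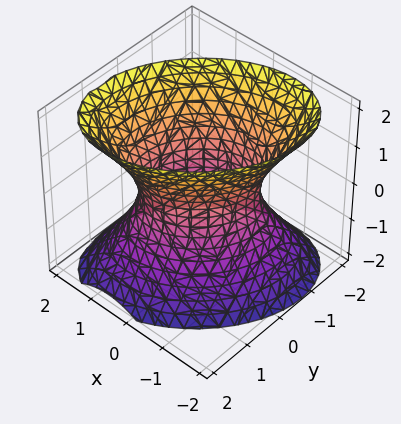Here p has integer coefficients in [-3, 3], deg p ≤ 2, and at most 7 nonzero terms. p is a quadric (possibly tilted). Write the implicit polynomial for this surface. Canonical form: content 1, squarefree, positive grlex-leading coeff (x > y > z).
First, degree: the shape is more complex than any degree-1 surface, so deg p = 2.
Then, checking where it meets the axes: the y-axis gridline crossings are at y ∈ {-1, 1}; no z-intercept at any integer in the box; the x-axis gridline crossings are at x ∈ {-1, 1}.
Finally, the integer polynomial consistent with all of this is the stated p.

3*x^2 - 2*x*y + 3*y^2 - 2*z^2 - 3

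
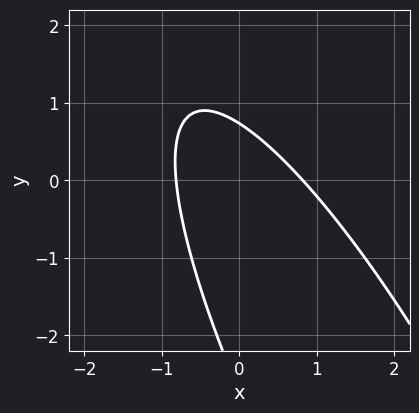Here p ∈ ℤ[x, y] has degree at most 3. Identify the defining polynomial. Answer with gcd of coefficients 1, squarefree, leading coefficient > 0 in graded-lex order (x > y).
1. deg p = 2. A generic line meets the curve in up to 2 points.
2. Matching integer coefficients to the picture gives p.

3*x^2 + 3*x*y + y^2 + 2*y - 2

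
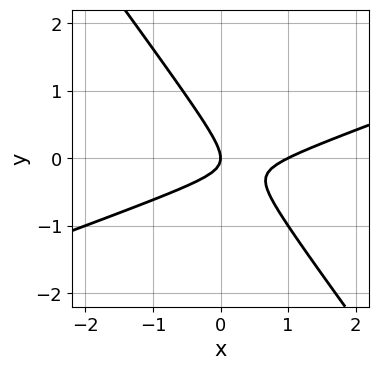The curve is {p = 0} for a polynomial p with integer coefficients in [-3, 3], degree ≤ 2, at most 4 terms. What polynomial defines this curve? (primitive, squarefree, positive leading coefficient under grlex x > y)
(a) deg p = 2.
(b) Observable constraints: one y-axis crossing is at y = 0; among the integer gridlines, it crosses the x-axis at x ∈ {0, 1}.
(c) Assembling these constraints gives the stated polynomial.

x^2 - 2*x*y - 2*y^2 - x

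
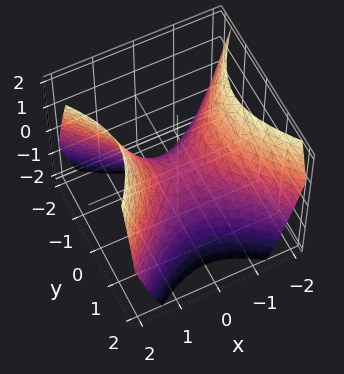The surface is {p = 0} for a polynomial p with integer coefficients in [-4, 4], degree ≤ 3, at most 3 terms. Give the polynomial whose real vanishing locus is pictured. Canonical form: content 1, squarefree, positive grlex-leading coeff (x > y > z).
1. Degree: a hyperbolic paraboloid; a quadric, so deg p = 2.
2. Symmetries: it's symmetric under x → −x, forcing even powers of x; the y ↦ −y reflection is a symmetry, so y appears only in even powers.
3. Against the integer gridlines: it crosses the x-axis at the gridline x = 0; it crosses the z-axis at the gridline z = 0; it crosses the y-axis at the gridline y = 0.
4. Assembling these constraints gives the stated polynomial.

x^2 - y^2 - z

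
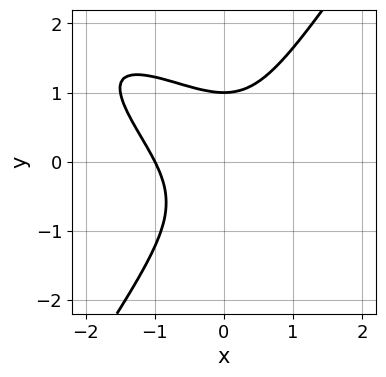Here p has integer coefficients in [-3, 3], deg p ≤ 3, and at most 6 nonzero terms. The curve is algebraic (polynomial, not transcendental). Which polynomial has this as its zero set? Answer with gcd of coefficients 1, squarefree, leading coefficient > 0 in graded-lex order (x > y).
The degree is 3 — a generic line meets the curve in up to 3 points.
Observable constraints: one y-axis crossing is at y = 1; it crosses the x-axis at the gridline x = -1.
Together with the visible shape, these determine p as stated.

2*x^3 + 3*x^2*y - 2*y^3 + 2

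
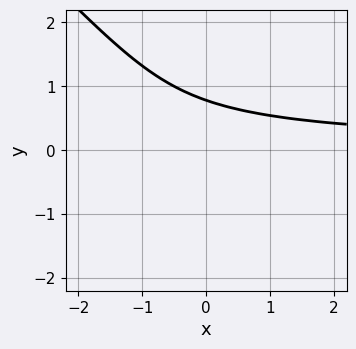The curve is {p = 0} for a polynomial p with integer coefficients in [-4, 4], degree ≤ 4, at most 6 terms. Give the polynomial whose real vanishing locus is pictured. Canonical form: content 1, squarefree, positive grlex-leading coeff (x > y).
3*x*y^2 + 3*y^3 + x*y + 2*y - 3

First, degree: a generic line meets the curve in up to 3 points, so deg p = 3.
Then, against the integer gridlines: it misses every integer gridline on the x-axis.
Finally, these observations pin down the coefficients.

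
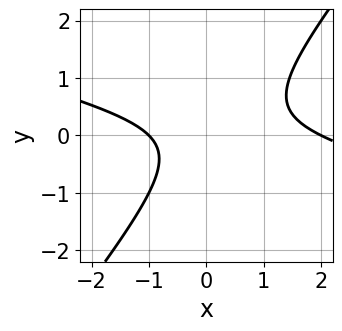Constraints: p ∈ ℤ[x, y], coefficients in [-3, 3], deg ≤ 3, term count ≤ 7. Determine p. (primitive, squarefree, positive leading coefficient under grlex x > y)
Degree: no degree-1 curve has this shape, so deg p = 2.
Checking where it meets the axes: no y-intercept at any integer in the box; the x-axis gridline crossings are at x ∈ {-1, 2}.
Putting this together gives p.

x^2 + 3*x*y - 3*y^2 - x - 2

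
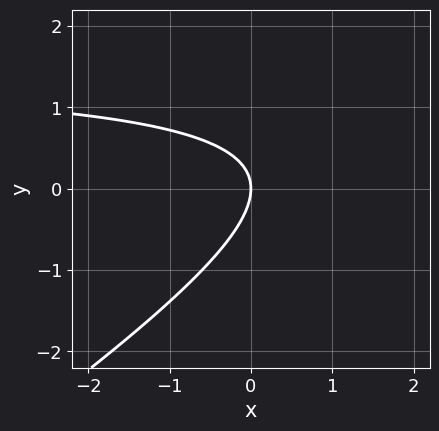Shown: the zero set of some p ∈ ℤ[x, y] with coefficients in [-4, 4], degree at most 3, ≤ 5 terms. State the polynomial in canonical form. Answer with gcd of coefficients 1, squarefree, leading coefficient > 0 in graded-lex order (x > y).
(a) deg p = 2. The shape is more complex than any degree-1 curve.
(b) From the axis intercepts and sections: it crosses the y-axis at the gridline y = 0; one x-axis crossing is at x = 0.
(c) These observations pin down the coefficients.

2*x*y - 3*y^2 - 3*x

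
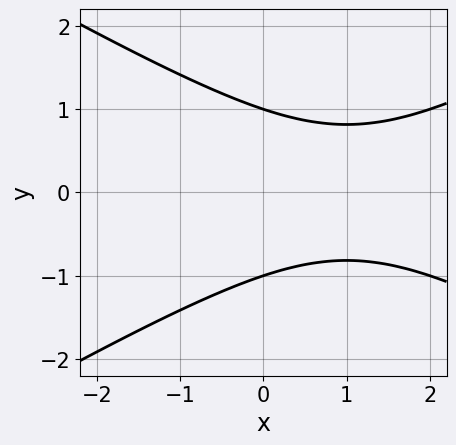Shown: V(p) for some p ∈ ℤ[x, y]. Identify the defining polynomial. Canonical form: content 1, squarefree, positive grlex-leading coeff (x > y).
First, deg p = 2. No degree-1 curve has this shape.
Then, symmetries: the y ↦ −y reflection is a symmetry, so y appears only in even powers.
Then, reading off the gridlines: the curve avoids every integer x-axis point in the box; the y-axis gridline crossings are at y ∈ {-1, 1}.
Finally, these observations pin down the coefficients.

x^2 - 3*y^2 - 2*x + 3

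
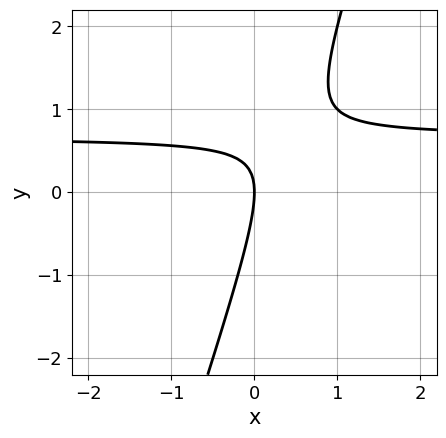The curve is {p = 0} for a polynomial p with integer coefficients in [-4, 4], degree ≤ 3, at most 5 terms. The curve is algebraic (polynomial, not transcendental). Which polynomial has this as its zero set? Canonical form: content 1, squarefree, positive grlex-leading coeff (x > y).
deg p = 2. A generic line meets the curve in up to 2 points.
From the visible intercepts: it crosses the x-axis at the gridline x = 0; it meets the y-axis at y = 0 (among the integer gridlines).
Assembling these constraints gives the stated polynomial.

3*x*y - y^2 - 2*x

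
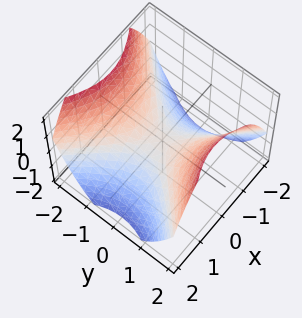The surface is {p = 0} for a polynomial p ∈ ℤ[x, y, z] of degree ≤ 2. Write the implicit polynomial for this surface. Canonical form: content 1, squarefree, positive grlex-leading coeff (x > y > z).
2*x^2 - 2*y^2 + 3*z

deg p = 2. A saddle surface; a quadric.
Symmetries: the y ↦ −y reflection is a symmetry, so y appears only in even powers; the x ↦ −x reflection is a symmetry, so x appears only in even powers.
From the visible intercepts: one y-axis crossing is at y = 0; one x-axis crossing is at x = 0.
These observations pin down the coefficients.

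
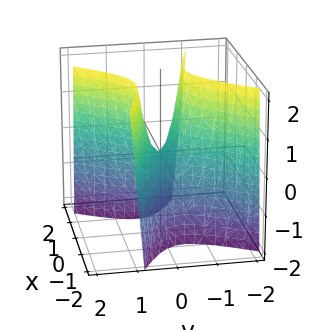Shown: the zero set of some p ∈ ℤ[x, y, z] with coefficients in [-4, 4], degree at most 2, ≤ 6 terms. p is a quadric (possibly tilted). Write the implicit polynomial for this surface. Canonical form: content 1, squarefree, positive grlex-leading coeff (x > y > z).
2*x^2 + 3*x*y - 3*y^2 + z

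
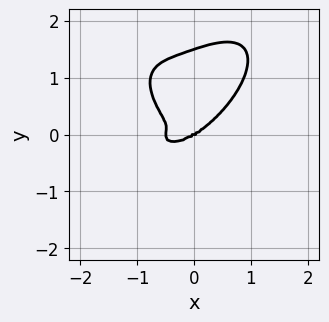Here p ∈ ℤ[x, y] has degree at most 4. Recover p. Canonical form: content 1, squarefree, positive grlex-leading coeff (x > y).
1. deg p = 4.
2. Checking where it meets the axes: one x-axis crossing is at x = 0; it crosses the y-axis at the gridline y = 0.
3. Together with the visible shape, these determine p as stated.

2*x^4 + 2*y^4 + x^3 - x*y^2 - 3*y^3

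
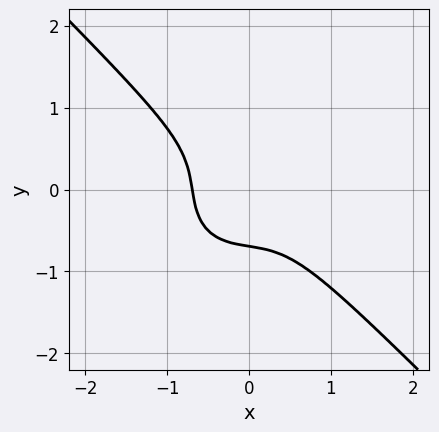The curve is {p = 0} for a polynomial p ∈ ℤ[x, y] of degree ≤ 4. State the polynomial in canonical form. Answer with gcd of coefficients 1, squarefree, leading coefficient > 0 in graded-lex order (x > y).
3*x^3 + 3*y^3 - x*y + 1

First, degree: no degree-2 curve has this shape, so deg p = 3.
Finally, putting this together gives p.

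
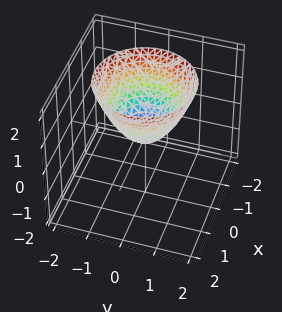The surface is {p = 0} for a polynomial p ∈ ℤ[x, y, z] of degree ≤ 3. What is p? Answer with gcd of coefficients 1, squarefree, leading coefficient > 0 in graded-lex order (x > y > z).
x^2 + y^2 - z

1. The degree is 2 — a paraboloid; a quadric.
2. Symmetries: every cross-section ⟂ z is a circle, so x, y appear only via x² + y².
3. From the visible intercepts: it meets the y-axis at y = 0 (among the integer gridlines); it meets the x-axis at x = 0 (among the integer gridlines); a circular section at z = 1 has radius exactly 1; it crosses the z-axis at the gridline z = 0.
4. Assembling these constraints gives the stated polynomial.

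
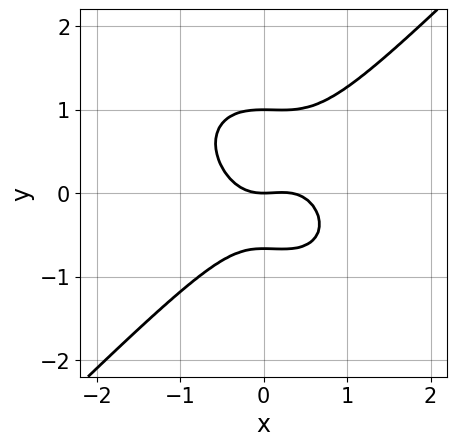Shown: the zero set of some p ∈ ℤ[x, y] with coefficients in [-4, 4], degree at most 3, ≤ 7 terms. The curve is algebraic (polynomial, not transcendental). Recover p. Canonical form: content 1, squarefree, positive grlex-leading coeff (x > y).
3*x^3 - 3*y^3 - x^2 + y^2 + 2*y

(a) Degree: no degree-2 curve has this shape, so deg p = 3.
(b) Reading off the gridlines: the y-axis gridline crossings are at y ∈ {0, 1}; it crosses the x-axis at the gridline x = 0.
(c) Matching integer coefficients to the picture gives p.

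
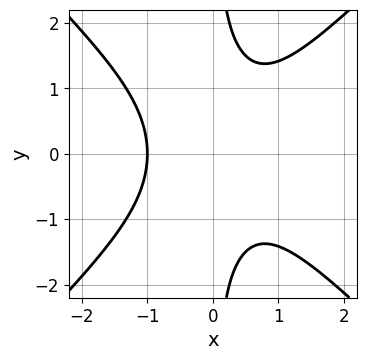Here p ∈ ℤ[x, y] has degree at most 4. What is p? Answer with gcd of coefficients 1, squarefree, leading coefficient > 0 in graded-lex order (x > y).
First, the degree is 3 — the shape is more complex than any degree-2 curve.
Next, symmetries: the y ↦ −y reflection is a symmetry, so y appears only in even powers.
Then, checking where it meets the axes: one x-axis crossing is at x = -1; the curve avoids every integer y-axis point in the box.
Finally, these observations pin down the coefficients.

x^3 - x*y^2 + 1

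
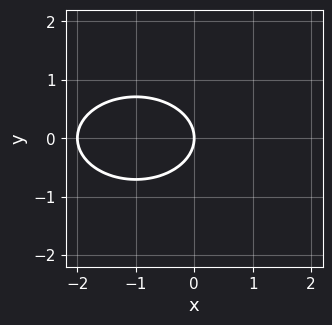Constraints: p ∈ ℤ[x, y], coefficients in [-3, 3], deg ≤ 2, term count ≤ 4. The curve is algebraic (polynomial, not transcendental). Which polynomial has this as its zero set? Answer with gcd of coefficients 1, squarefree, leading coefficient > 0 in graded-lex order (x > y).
First, the degree is 2 — a generic line meets the curve in up to 2 points.
Then, symmetries: the y ↦ −y reflection is a symmetry, so y appears only in even powers.
Then, reading off the gridlines: among the integer gridlines, it crosses the x-axis at x ∈ {-2, 0}; it meets the y-axis at y = 0 (among the integer gridlines).
Finally, the integer polynomial consistent with all of this is the stated p.

x^2 + 2*y^2 + 2*x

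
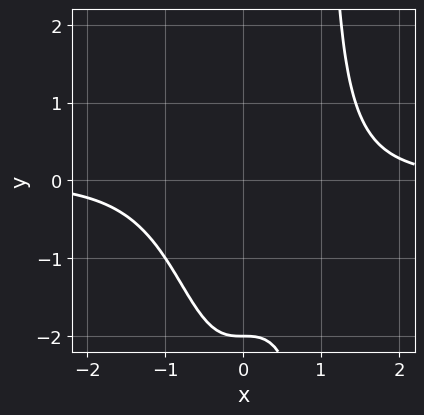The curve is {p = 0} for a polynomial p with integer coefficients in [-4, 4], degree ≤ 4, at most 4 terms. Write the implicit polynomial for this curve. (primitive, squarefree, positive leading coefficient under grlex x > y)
x^3*y - y - 2

1. Degree: the shape is more complex than any degree-3 curve, so deg p = 4.
2. Against the integer gridlines: it meets the y-axis at y = -2 (among the integer gridlines); the curve avoids every integer x-axis point in the box.
3. Together with the visible shape, these determine p as stated.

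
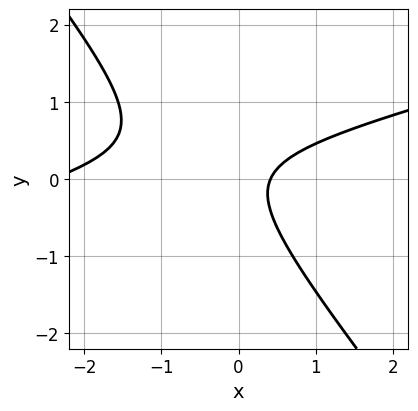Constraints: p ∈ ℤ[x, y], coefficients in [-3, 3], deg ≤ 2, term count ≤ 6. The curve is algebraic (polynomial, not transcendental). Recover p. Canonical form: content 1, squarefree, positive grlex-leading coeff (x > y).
x^2 - 3*x*y - 3*y^2 + 2*x - 1

First, deg p = 2. The shape is more complex than any degree-1 curve.
Then, observable constraints: no y-intercept at any integer in the box.
Finally, assembling these constraints gives the stated polynomial.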